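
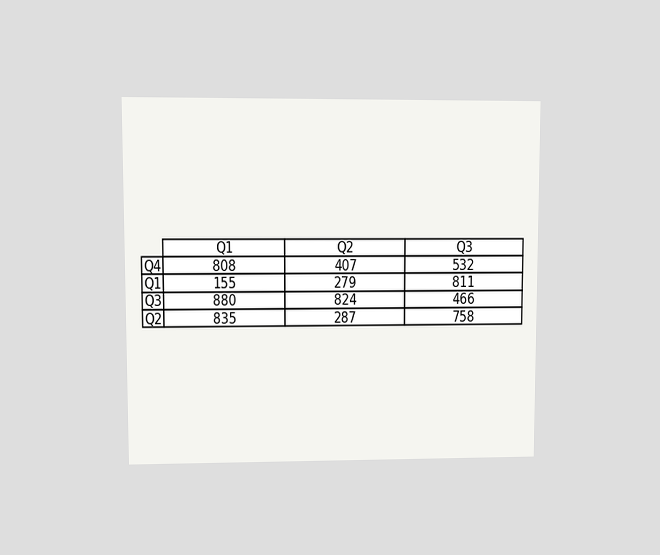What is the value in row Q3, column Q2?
The chart is viewed at a slight angle. The (Q3, Q2) cell reads 824.

824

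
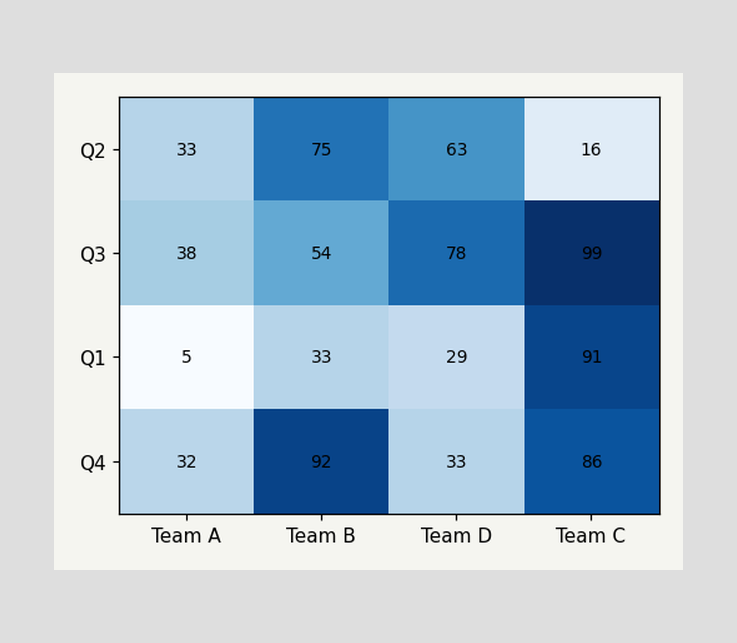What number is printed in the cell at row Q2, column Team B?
75

The (Q2, Team B) cell reads 75.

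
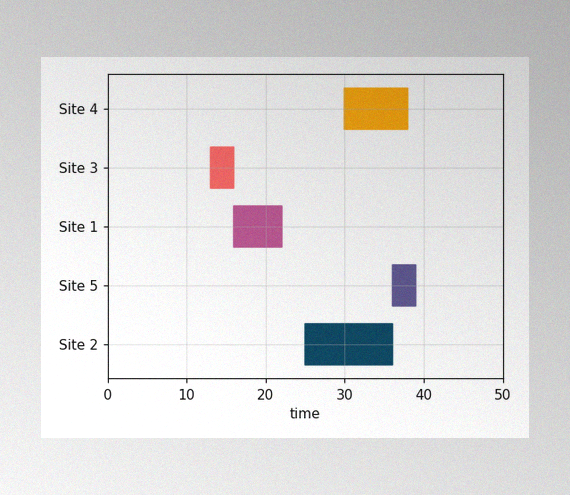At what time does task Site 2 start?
25

The image has some photo noise and uneven lighting. The Site 2 bar begins at t=25.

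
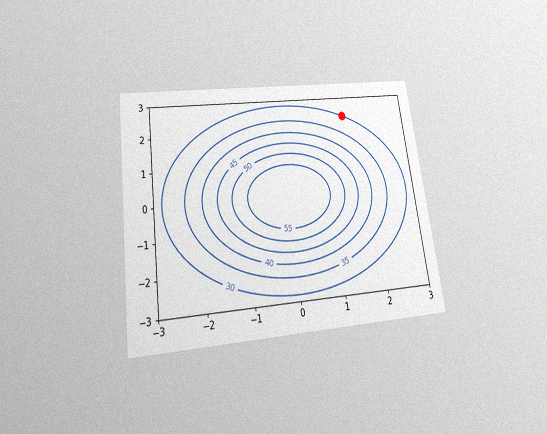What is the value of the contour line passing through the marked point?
The chart is tilted about 8° counter-clockwise and viewed slightly from below, with some photo noise. The marked point sits on the contour labelled 30.

30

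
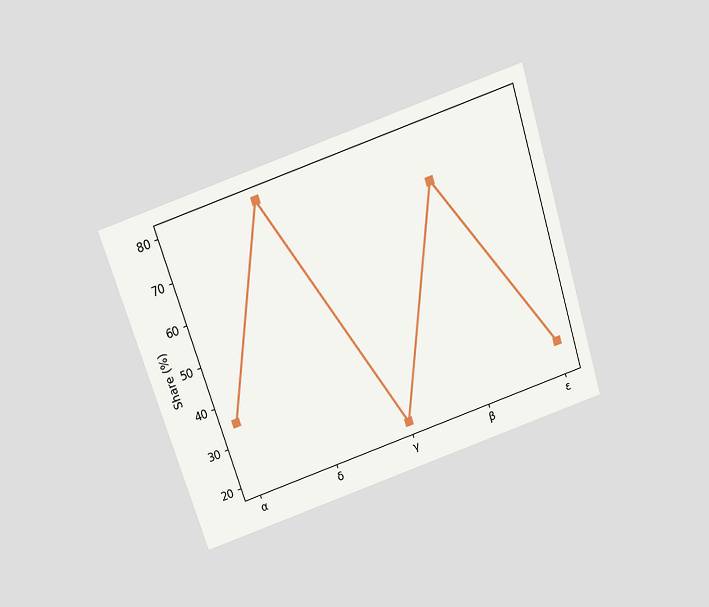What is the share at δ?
80%

The chart is tilted about 18° counter-clockwise and viewed slightly from above. At δ, the line is at 80%.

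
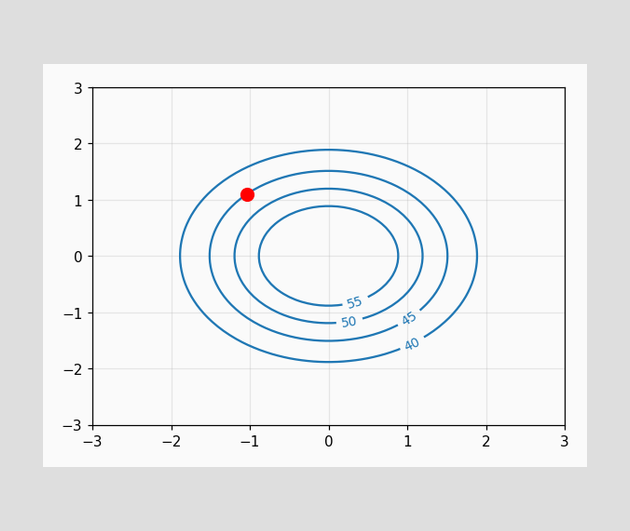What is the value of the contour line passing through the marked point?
The marked point sits on the contour labelled 45.

45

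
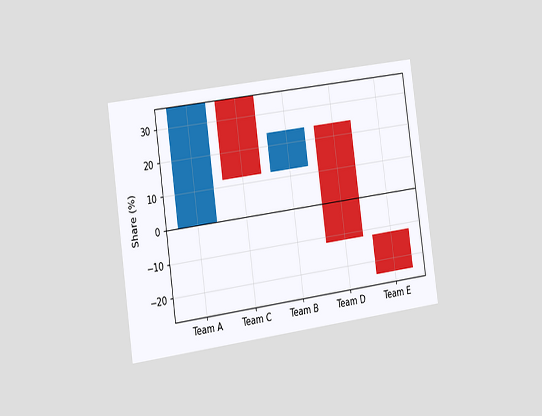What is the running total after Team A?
36%

The chart is tilted about 8° counter-clockwise and viewed slightly from the left. After Team A the running total reaches 36%.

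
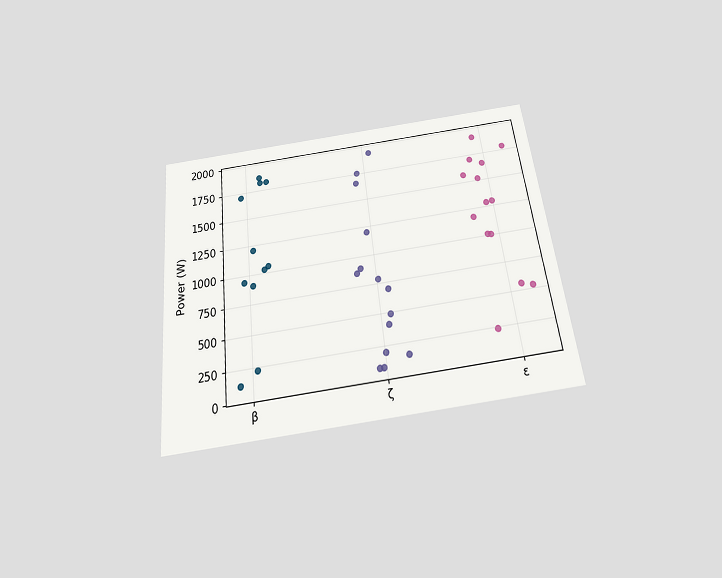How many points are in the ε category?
14

The chart is tilted about 7° counter-clockwise and viewed slightly from below. Counting the markers in the ε column gives 14.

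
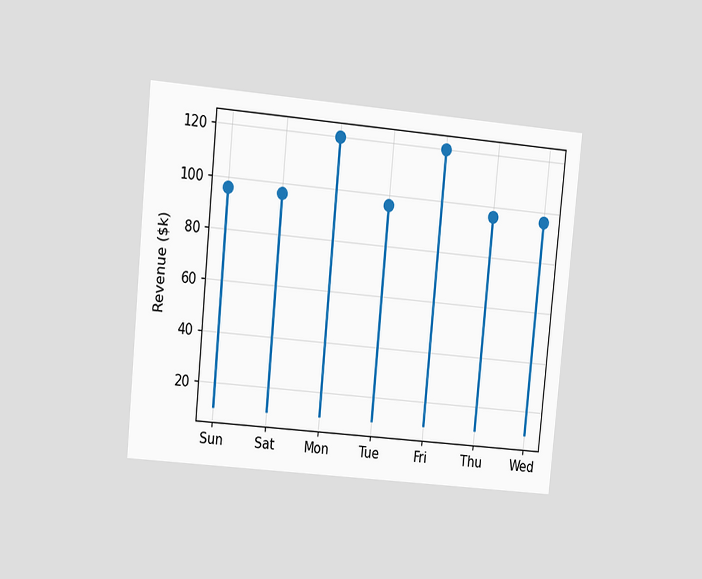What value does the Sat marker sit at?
The chart is tilted about 5° clockwise and viewed at a slight angle. The Sat marker sits at $96k.

$96k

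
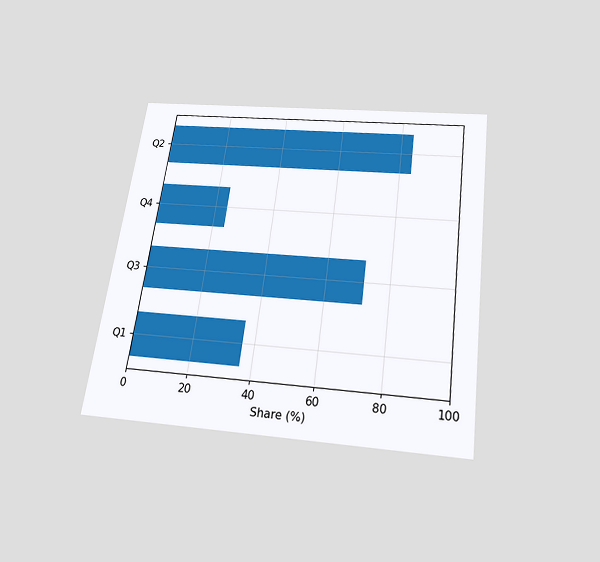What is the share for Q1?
36%

The chart is tilted about 8° clockwise and viewed slightly from below. Reading along the chart's x-axis, the Q1 bar reaches 36%.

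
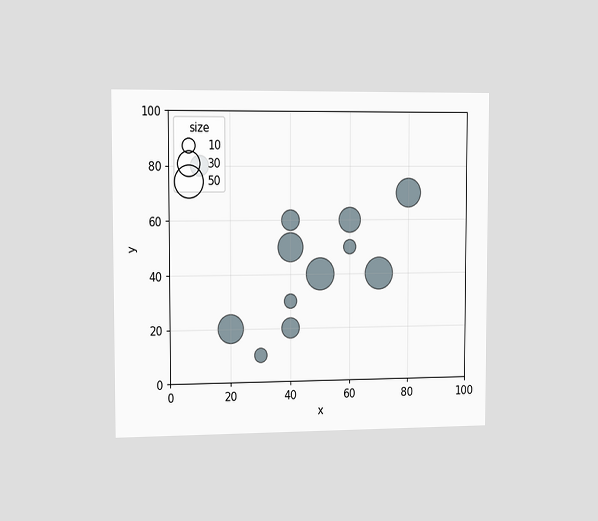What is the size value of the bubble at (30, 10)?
10

The chart is viewed slightly from the left. Matching the bubble at (30, 10) against the size legend gives 10.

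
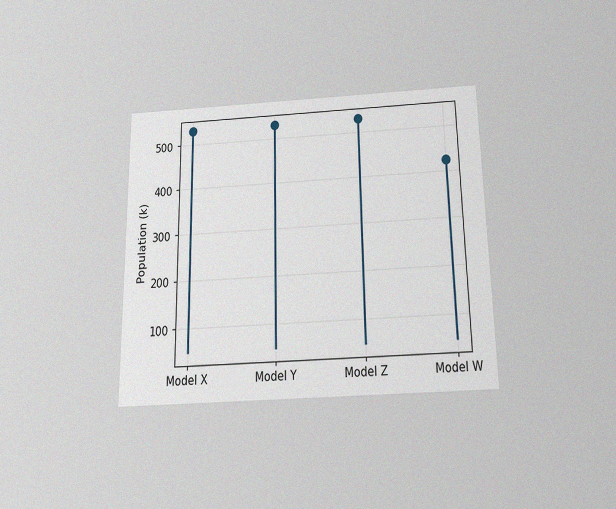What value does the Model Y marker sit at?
530k

The chart is viewed slightly from below, with some photo noise. The Model Y marker sits at 530k.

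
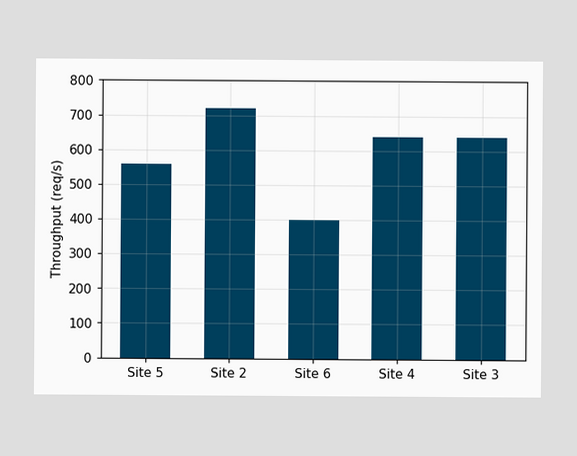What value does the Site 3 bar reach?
Reading along the chart's y-axis, the Site 3 bar reaches 640req/s.

640req/s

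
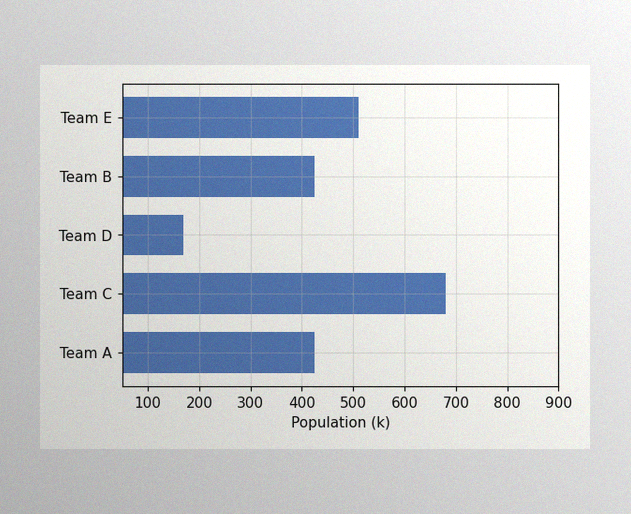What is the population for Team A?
425k

The image has some photo noise and uneven lighting. Reading along the chart's x-axis, the Team A bar reaches 425k.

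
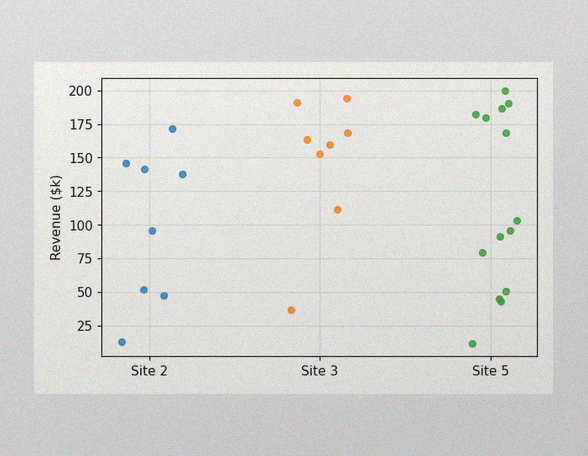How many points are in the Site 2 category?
8

The image has some photo noise and uneven lighting. Counting the markers in the Site 2 column gives 8.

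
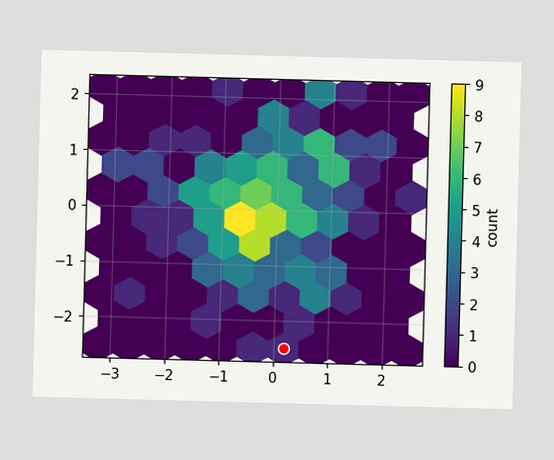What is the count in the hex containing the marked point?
The marked hex reads 1 on the colorbar.

1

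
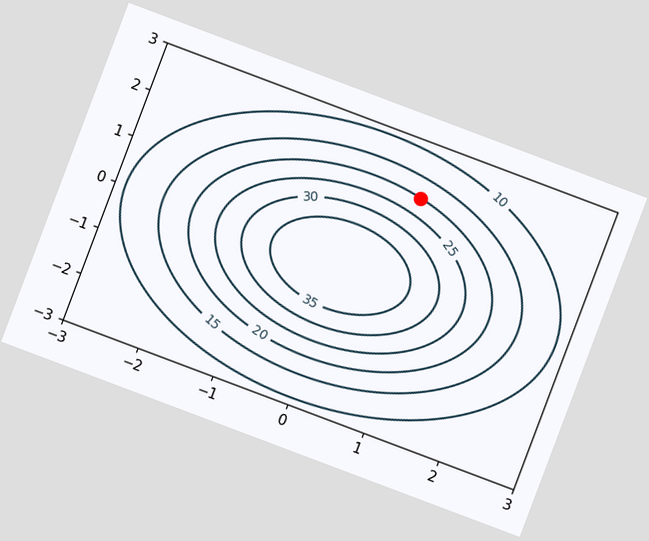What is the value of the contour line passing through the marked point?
20

The chart is tilted about 21° clockwise. The marked point sits on the contour labelled 20.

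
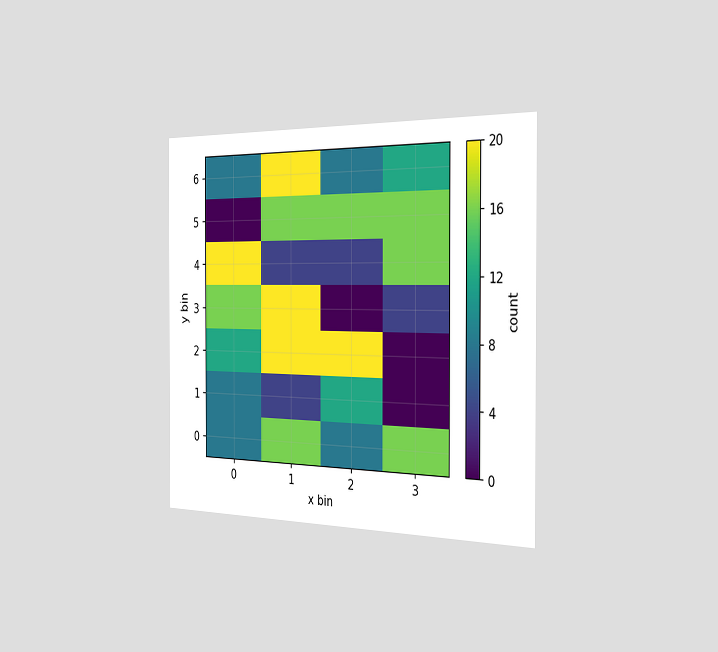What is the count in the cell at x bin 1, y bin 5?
16

The chart is viewed slightly from the right. Matching the cell (1, 5) against the colorbar gives 16.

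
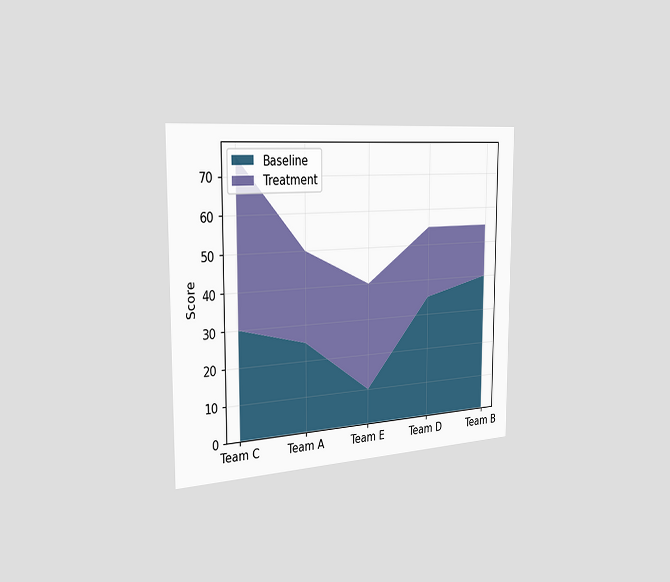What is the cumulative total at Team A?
50

The chart is viewed slightly from the left. The stacked total at Team A reaches 50.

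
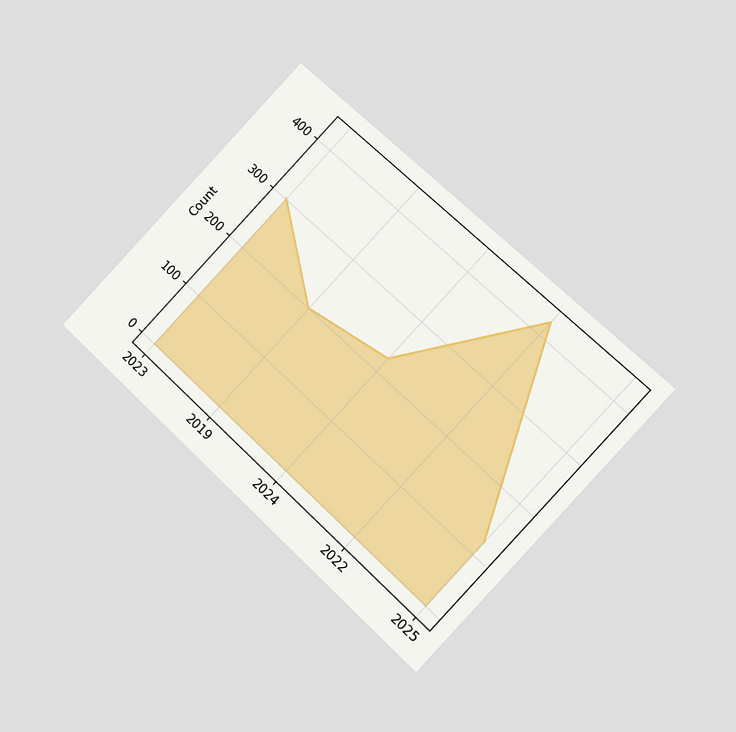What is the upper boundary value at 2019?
The chart is tilted about 43° clockwise and viewed at a slight angle. At 2019 the upper boundary is at 200.

200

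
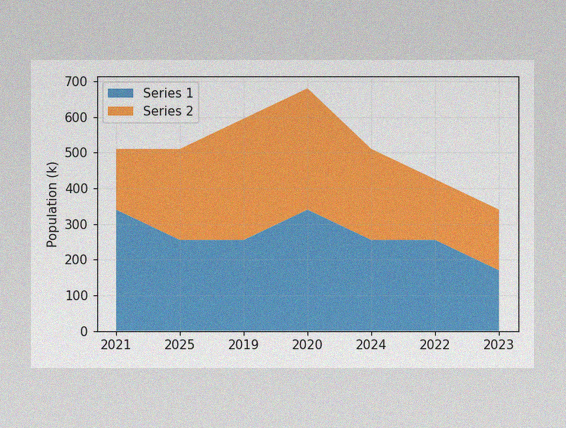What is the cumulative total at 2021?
510k

The image has some photo noise and uneven lighting. The stacked total at 2021 reaches 510k.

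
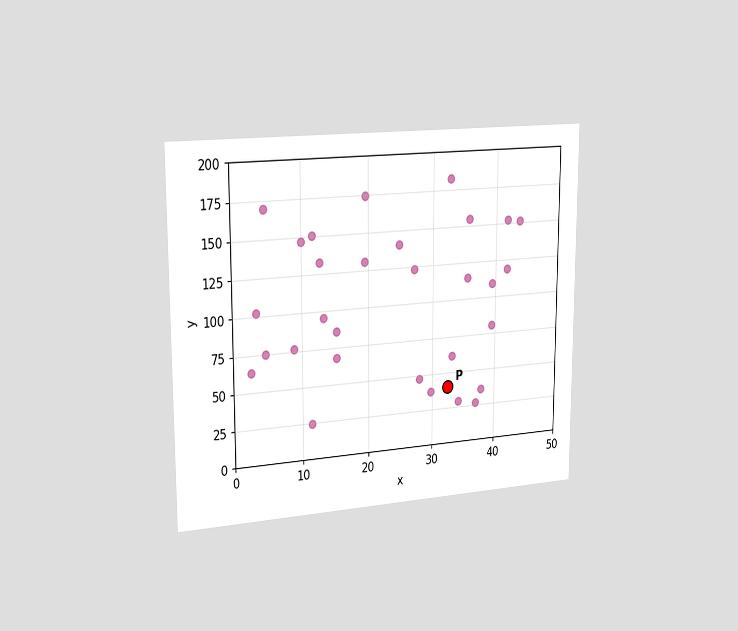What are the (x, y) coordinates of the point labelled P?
The chart is viewed slightly from the left. Following the gridlines from P to each axis, P sits at (32.5, 40).

(32.5, 40)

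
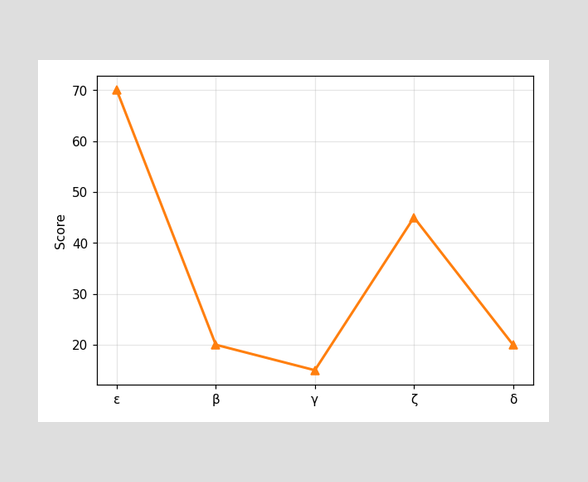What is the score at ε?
70

At ε, the line is at 70.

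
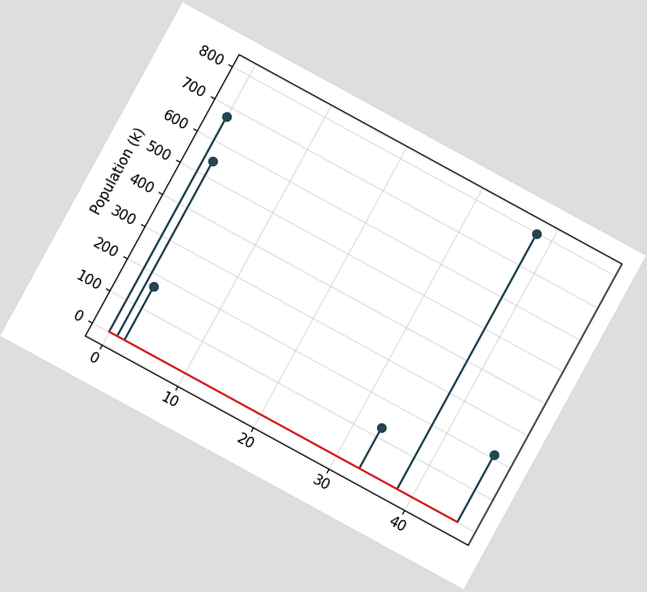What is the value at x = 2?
The chart is tilted about 29° clockwise. The stem at x=2 reaches 168k.

168k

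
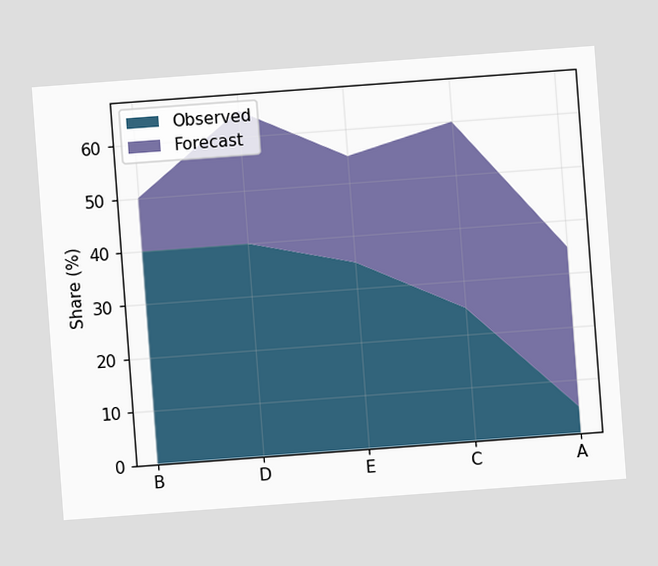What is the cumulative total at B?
The chart is tilted about 4° counter-clockwise. The stacked total at B reaches 50%.

50%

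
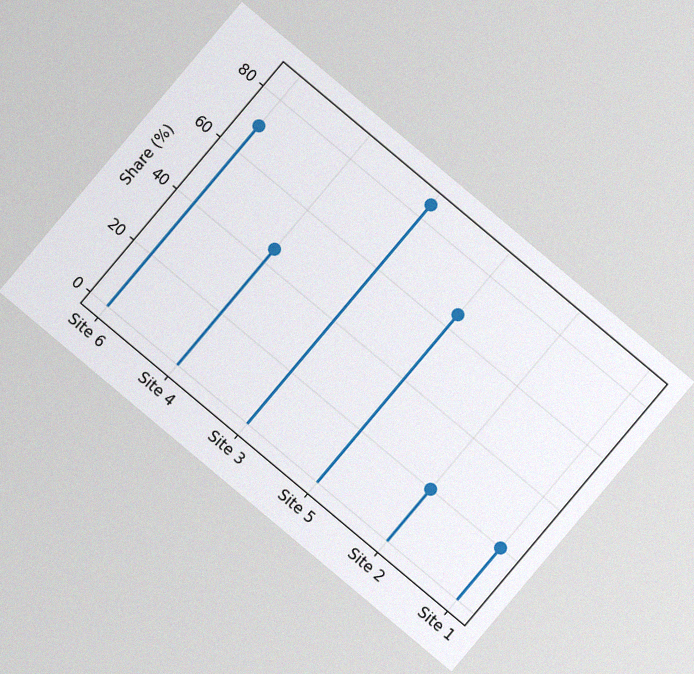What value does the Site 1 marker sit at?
The chart is tilted about 40° clockwise, with some photo noise. The Site 1 marker sits at 20%.

20%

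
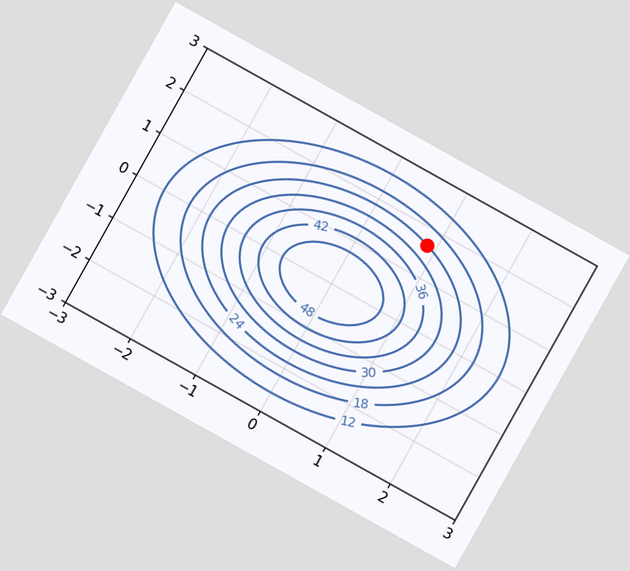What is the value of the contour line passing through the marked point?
24

The chart is tilted about 29° clockwise. The marked point sits on the contour labelled 24.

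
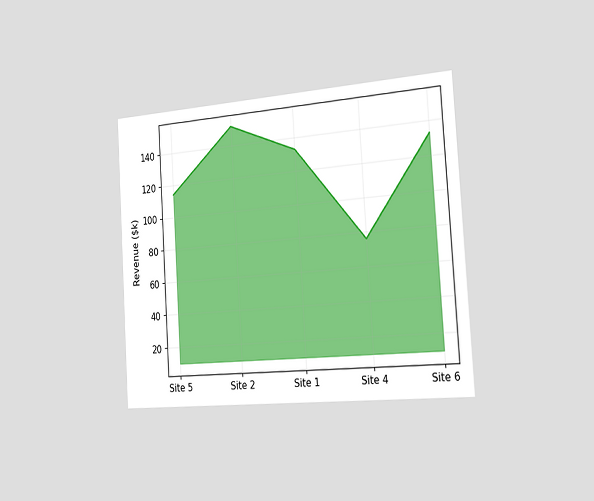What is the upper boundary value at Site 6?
The chart is tilted about 4° counter-clockwise and viewed slightly from the right. At Site 6 the upper boundary is at $133k.

$133k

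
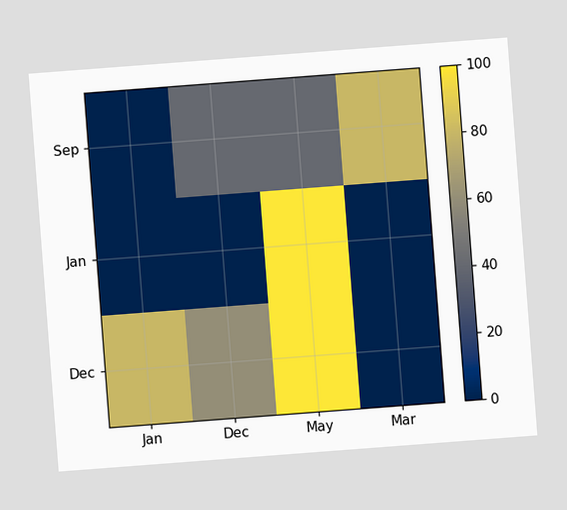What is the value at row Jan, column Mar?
0

The chart is tilted about 4° counter-clockwise. Matching cell (Jan, Mar) against the colorbar gives 0.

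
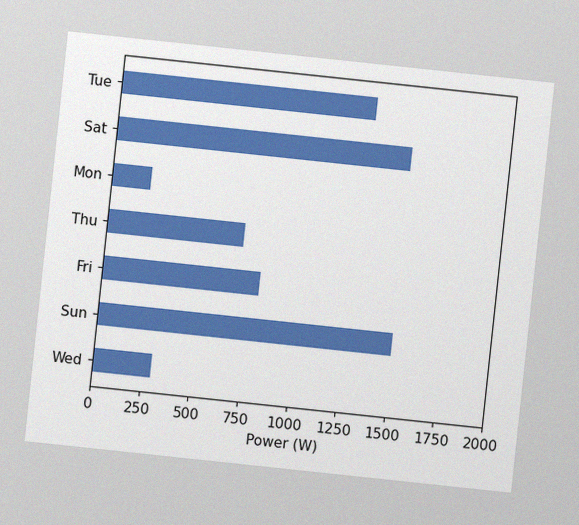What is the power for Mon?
200W

The chart is tilted about 6° clockwise, with some photo noise. Reading along the chart's x-axis, the Mon bar reaches 200W.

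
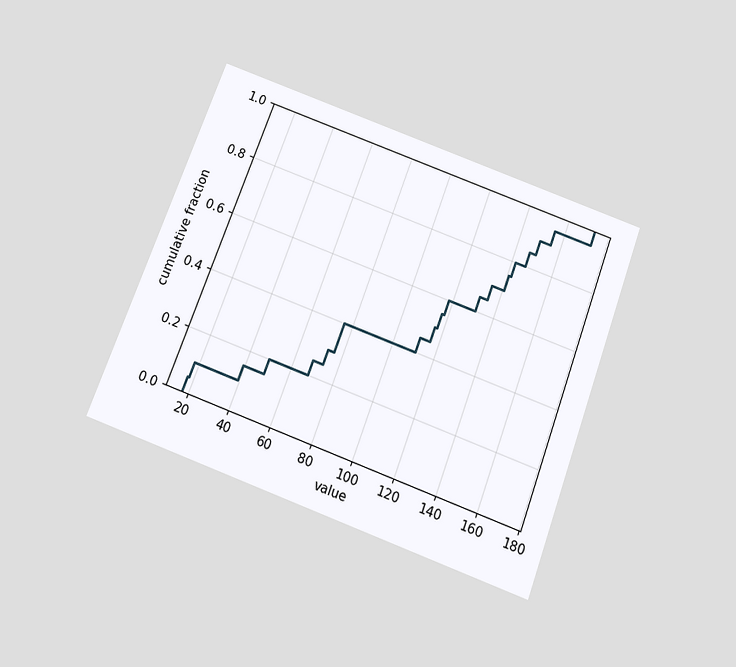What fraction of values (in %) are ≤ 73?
The chart is tilted about 20° clockwise and viewed slightly from below. At x=73 the ECDF step is at 30%.

30%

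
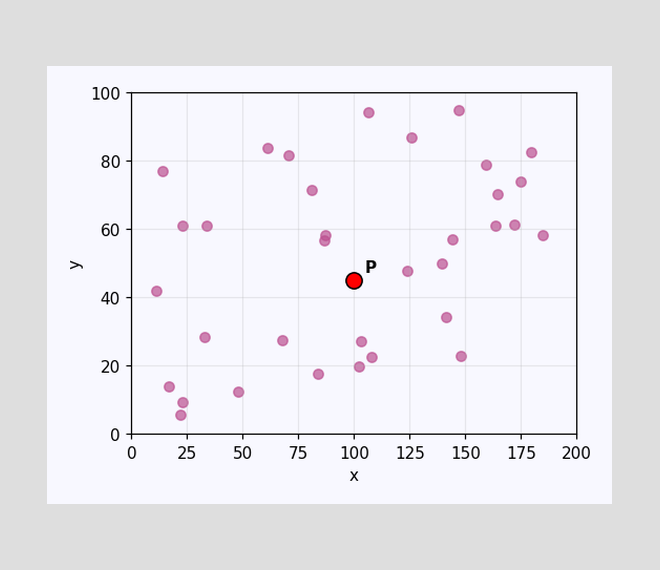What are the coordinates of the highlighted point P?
(100, 45)

Following the gridlines from P to each axis, P sits at (100, 45).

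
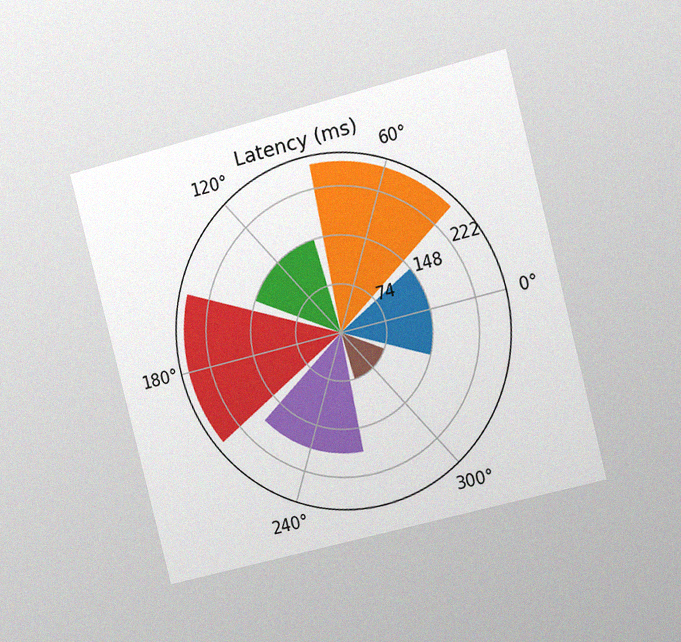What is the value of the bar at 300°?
74ms

The chart is tilted about 14° counter-clockwise and viewed slightly from the right, with some photo noise. The bar at 300° reaches 74ms on the radial axis.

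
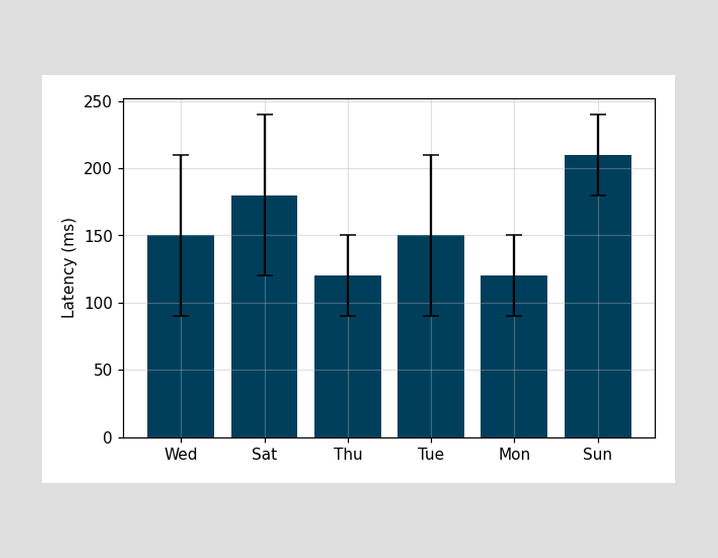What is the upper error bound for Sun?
240ms

The Sun bar's upper whisker reaches 240ms.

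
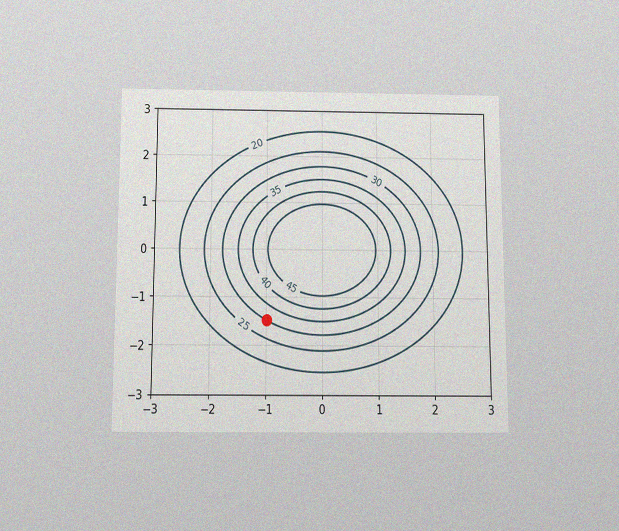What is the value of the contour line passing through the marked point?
30

The chart is viewed slightly from below, with some photo noise. The marked point sits on the contour labelled 30.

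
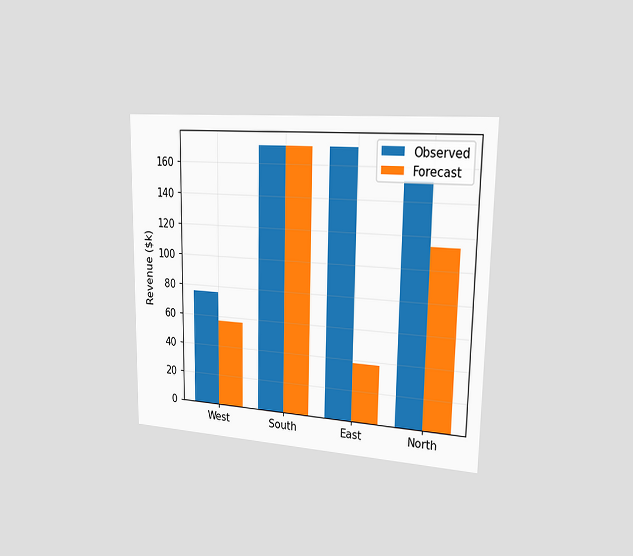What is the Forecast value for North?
$114k

The chart is viewed slightly from the right. The Forecast bar at North reaches $114k on the y-axis.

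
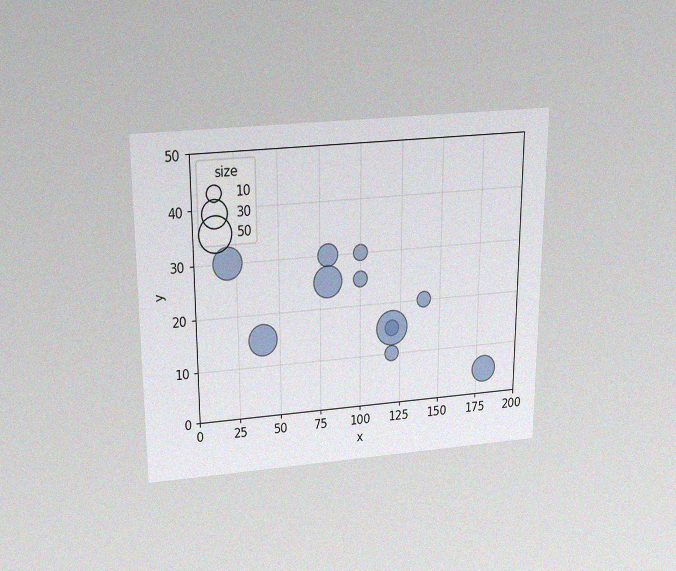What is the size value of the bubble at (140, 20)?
The chart is viewed slightly from above, with some photo noise. Matching the bubble at (140, 20) against the size legend gives 10.

10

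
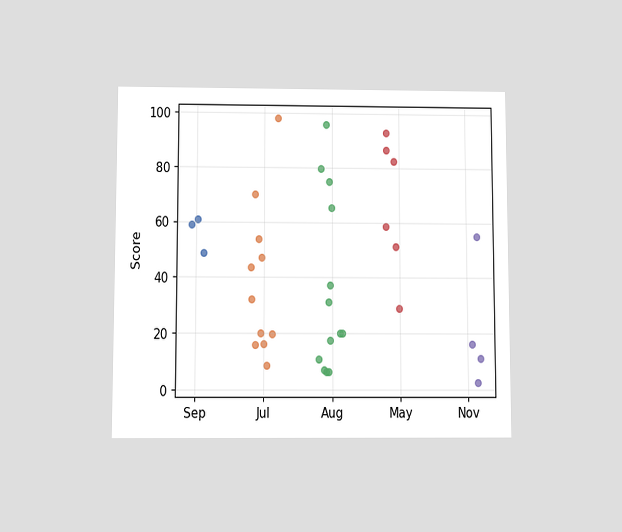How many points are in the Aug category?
13

The chart is viewed slightly from below. Counting the markers in the Aug column gives 13.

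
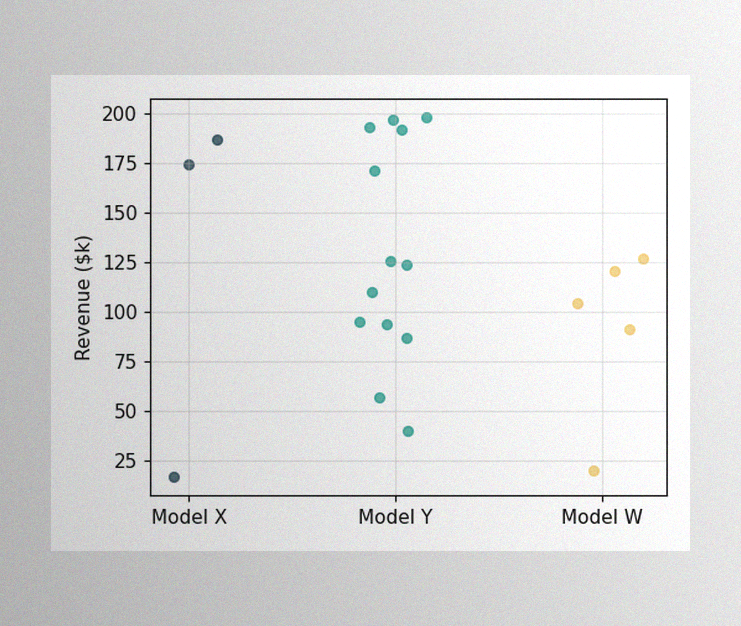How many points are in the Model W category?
The image has some photo noise and uneven lighting. Counting the markers in the Model W column gives 5.

5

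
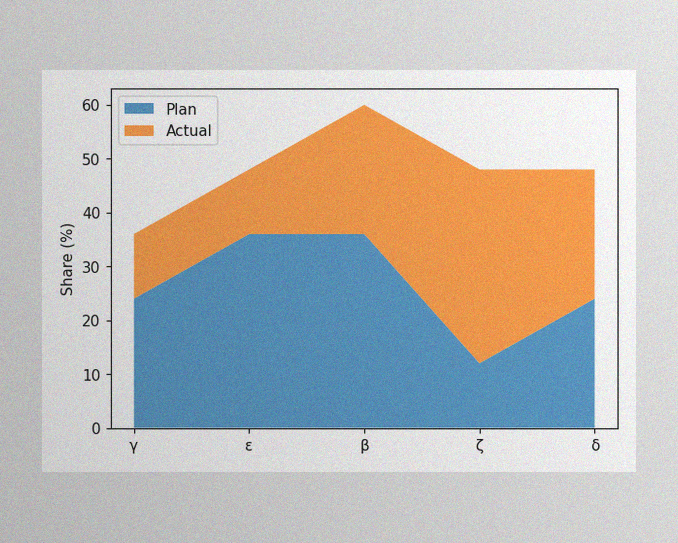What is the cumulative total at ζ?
48%

The image has some photo noise and uneven lighting. The stacked total at ζ reaches 48%.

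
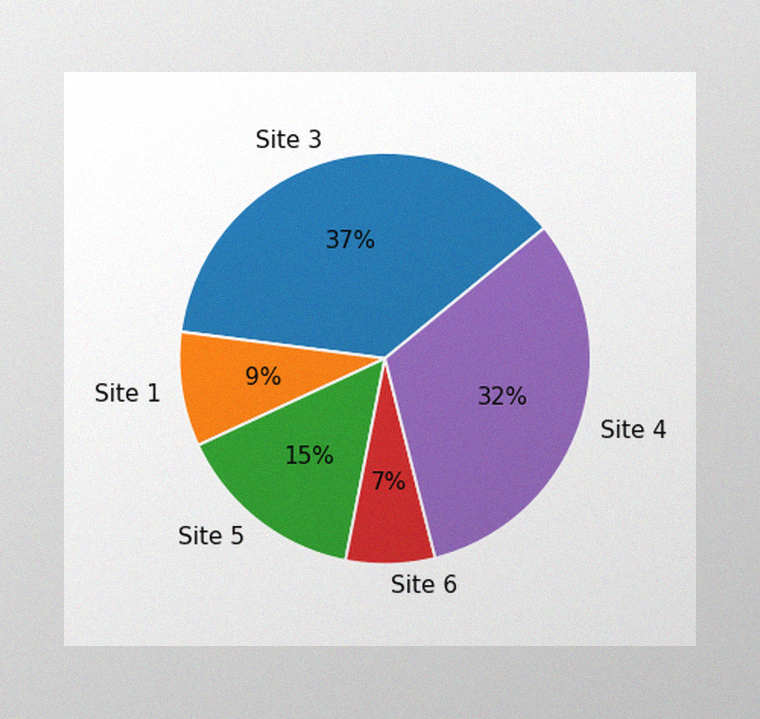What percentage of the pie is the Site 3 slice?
The image has some photo noise and uneven lighting. The Site 3 slice takes up 37% of the pie.

37%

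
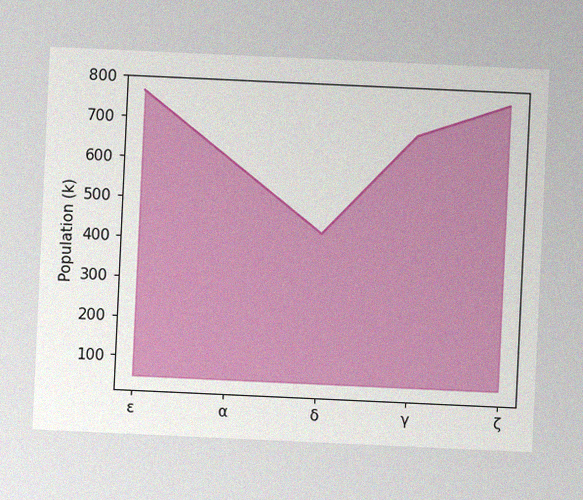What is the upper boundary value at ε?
The chart is tilted about 3° clockwise, with some photo noise. At ε the upper boundary is at 765k.

765k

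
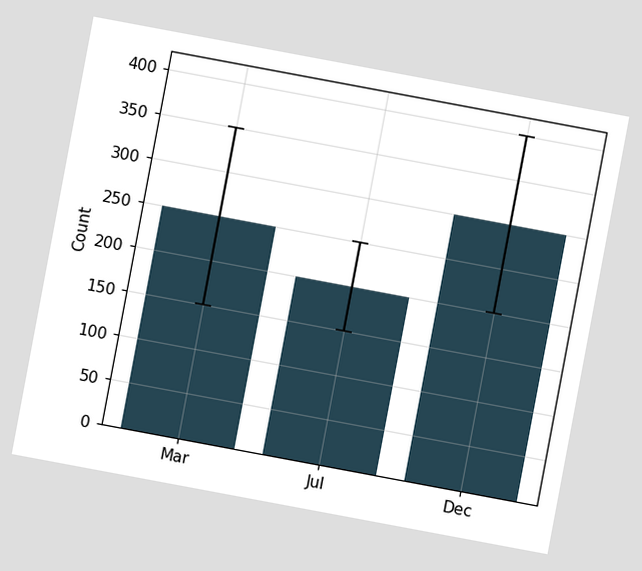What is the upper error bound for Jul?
The chart is tilted about 11° clockwise. The Jul bar's upper whisker reaches 250.

250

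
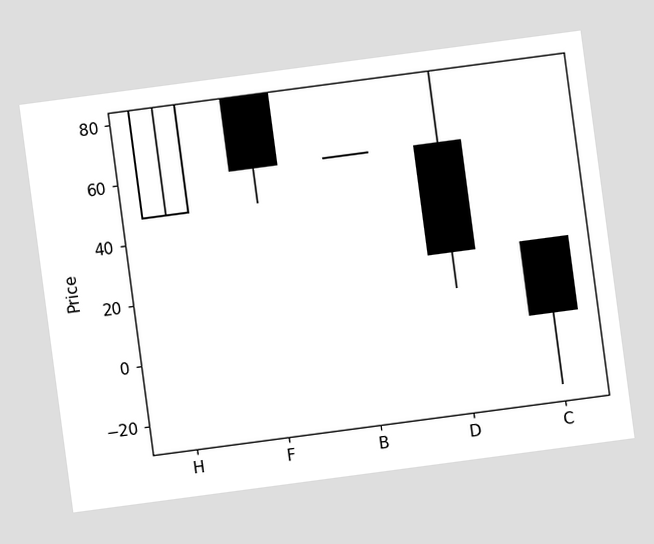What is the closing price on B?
The chart is tilted about 8° counter-clockwise. The B candle closes at 60.

60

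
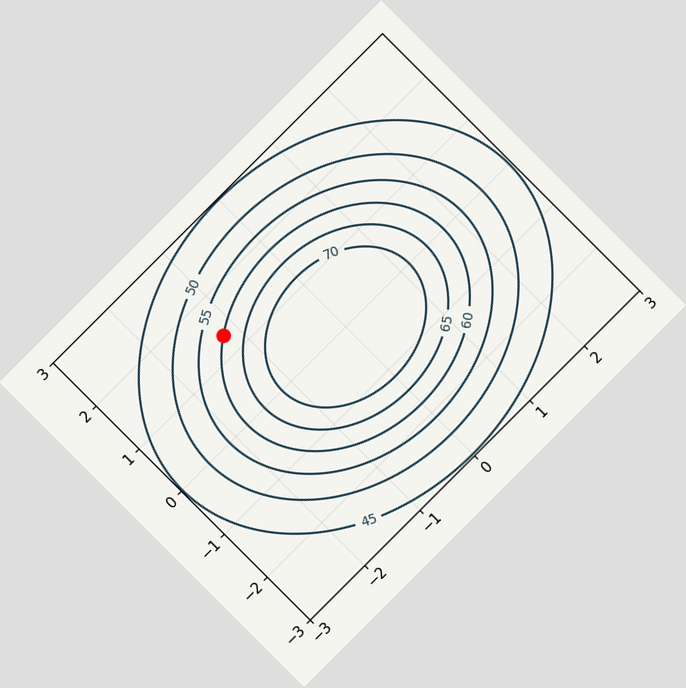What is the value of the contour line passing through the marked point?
60

The chart is tilted about 45° counter-clockwise. The marked point sits on the contour labelled 60.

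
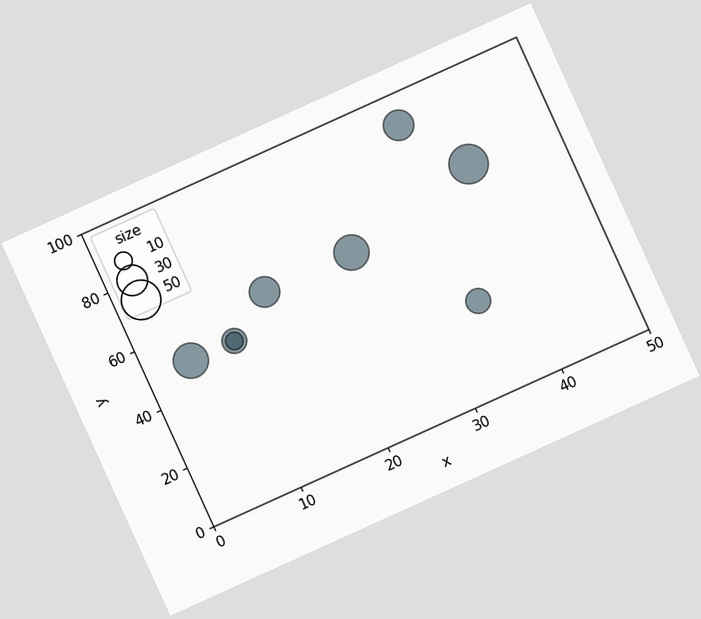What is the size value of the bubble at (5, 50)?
40

The chart is tilted about 24° counter-clockwise. Matching the bubble at (5, 50) against the size legend gives 40.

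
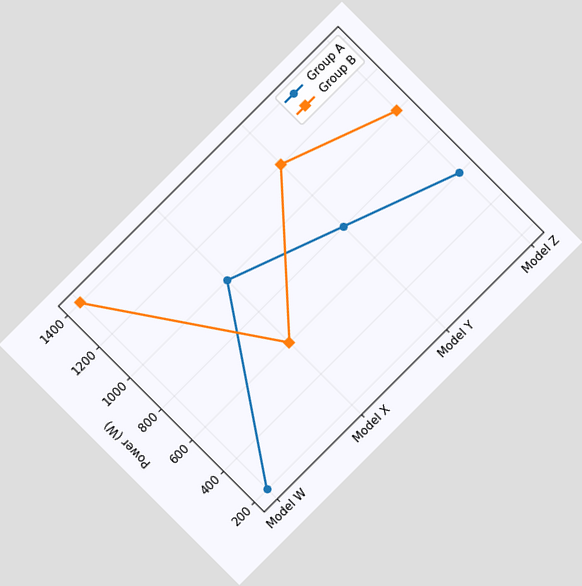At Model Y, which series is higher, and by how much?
The chart is tilted about 45° counter-clockwise. At Model Y, Group B sits above the other line by 400W.

Group B, by 400W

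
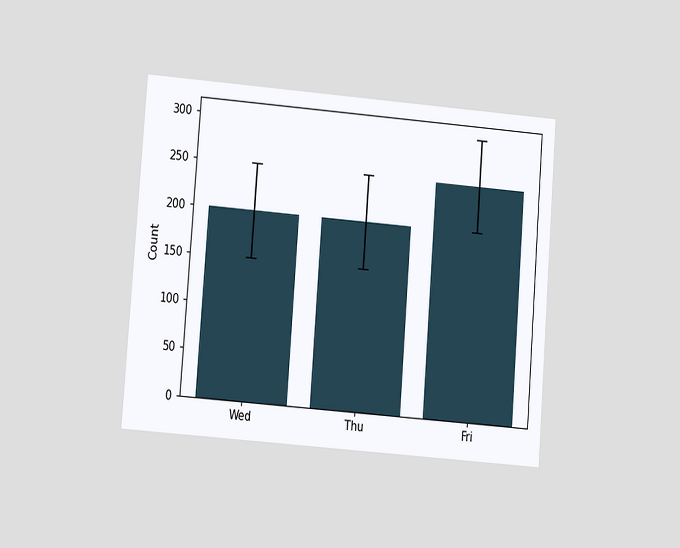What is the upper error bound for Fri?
300

The chart is tilted about 4° clockwise and viewed at a slight angle. The Fri bar's upper whisker reaches 300.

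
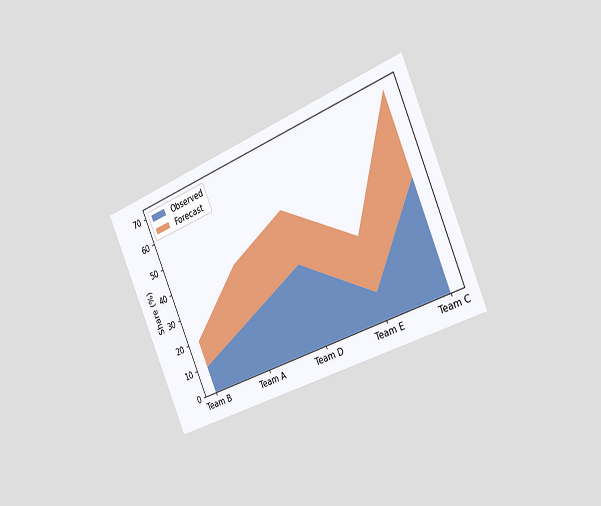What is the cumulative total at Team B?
20%

The chart is tilted about 23° counter-clockwise and viewed slightly from the right. The stacked total at Team B reaches 20%.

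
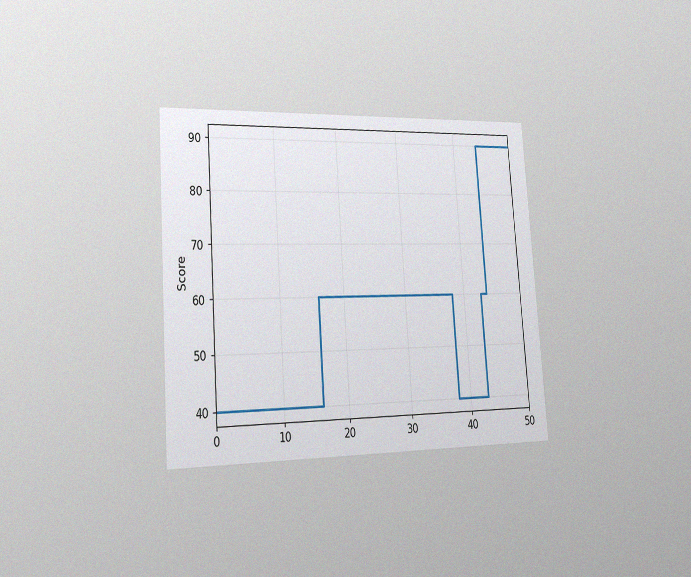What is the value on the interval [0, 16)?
40

The chart is tilted about 4° counter-clockwise and viewed slightly from the left, with some photo noise. On [0, 16) the step sits at 40.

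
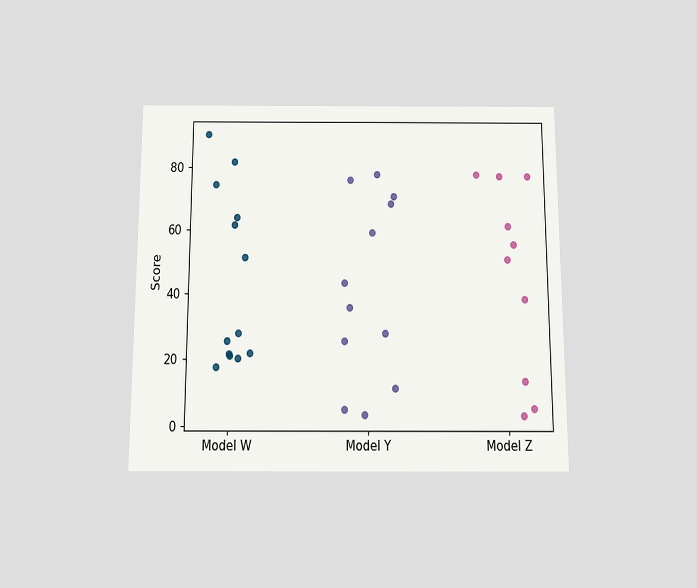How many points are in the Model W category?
The chart is viewed slightly from below. Counting the markers in the Model W column gives 13.

13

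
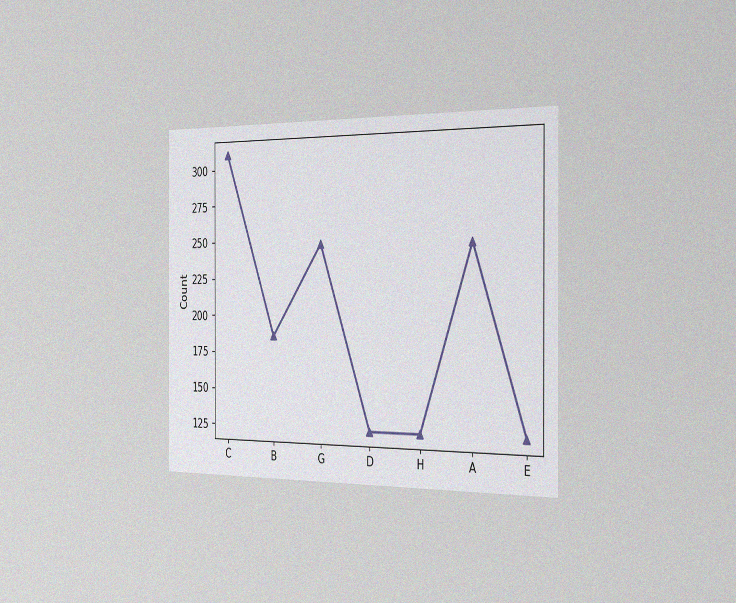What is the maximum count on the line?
310

The chart is viewed slightly from the right, with some photo noise. The highest point is at C, and reading across to the y-axis gives 310.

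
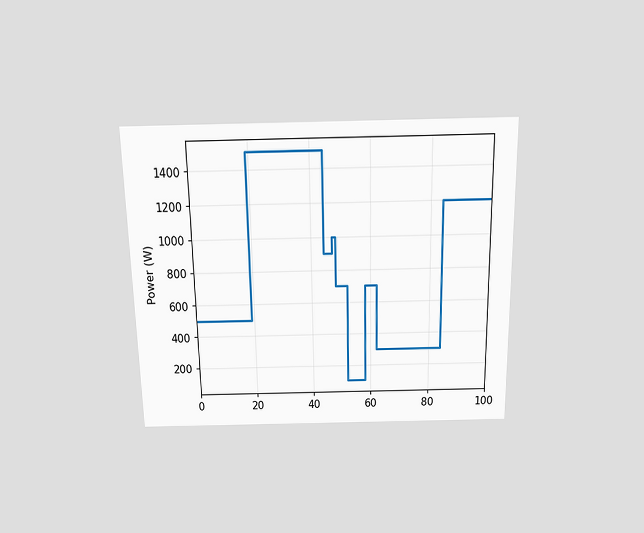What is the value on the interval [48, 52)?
The chart is viewed slightly from above. On [48, 52) the step sits at 700W.

700W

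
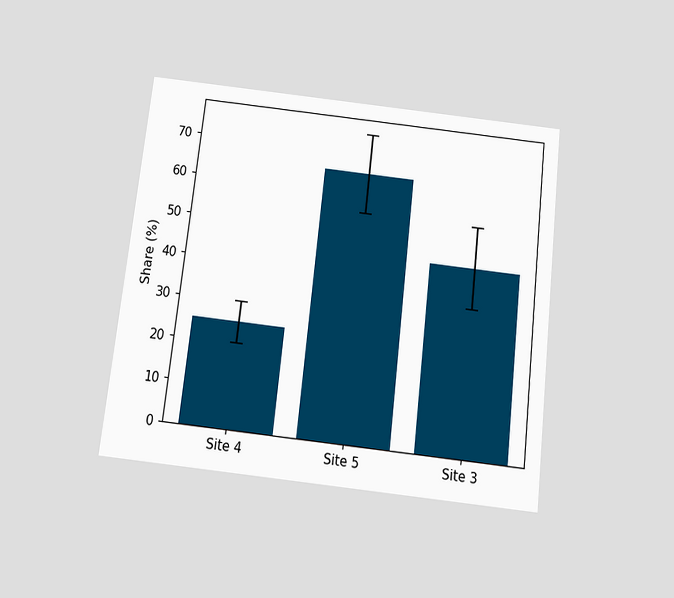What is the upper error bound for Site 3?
55%

The chart is tilted about 6° clockwise and viewed slightly from below. The Site 3 bar's upper whisker reaches 55%.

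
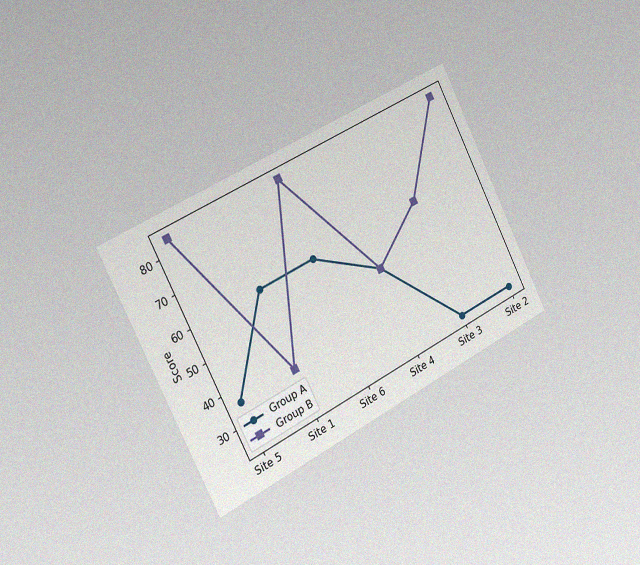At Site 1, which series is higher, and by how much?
Group A, by 24

The chart is tilted about 27° counter-clockwise and viewed slightly from the left, with some photo noise. At Site 1, Group A sits above the other line by 24.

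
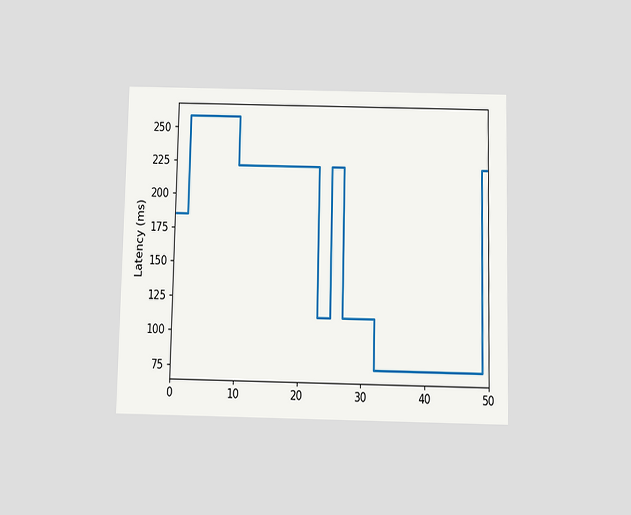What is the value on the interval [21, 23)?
The chart is viewed slightly from below. On [21, 23) the step sits at 222ms.

222ms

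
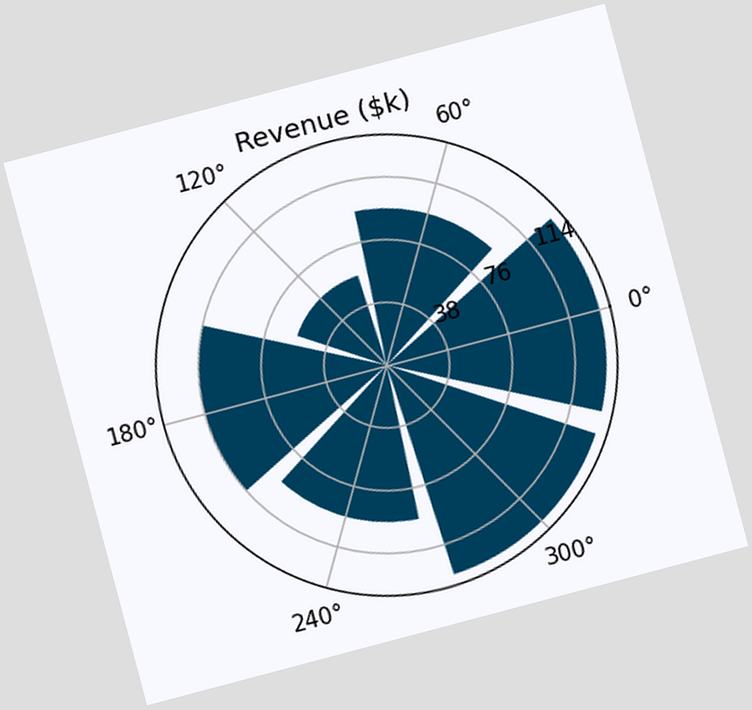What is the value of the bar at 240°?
The chart is tilted about 15° counter-clockwise. The bar at 240° reaches $95k on the radial axis.

$95k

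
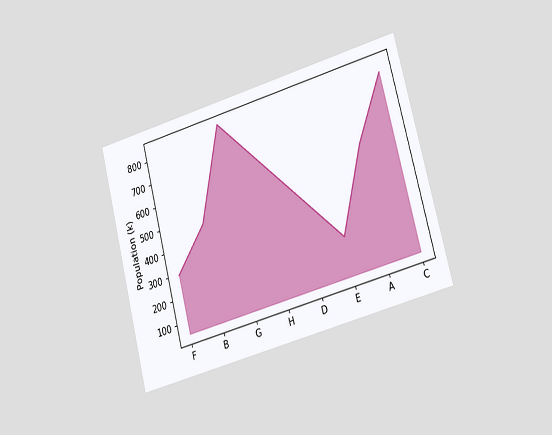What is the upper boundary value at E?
The chart is tilted about 15° counter-clockwise and viewed slightly from the right. At E the upper boundary is at 210k.

210k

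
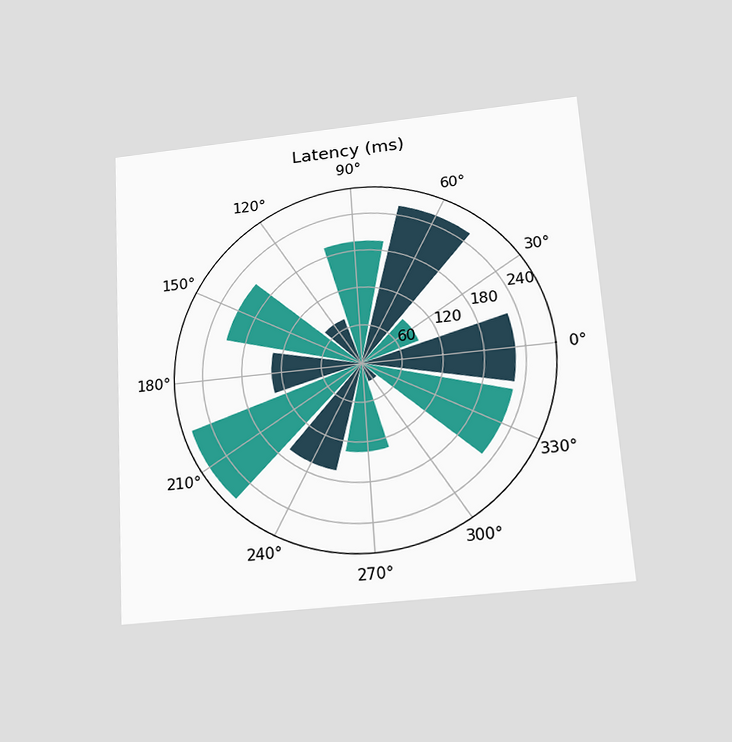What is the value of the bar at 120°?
75ms

The chart is tilted about 4° counter-clockwise and viewed slightly from below. The bar at 120° reaches 75ms on the radial axis.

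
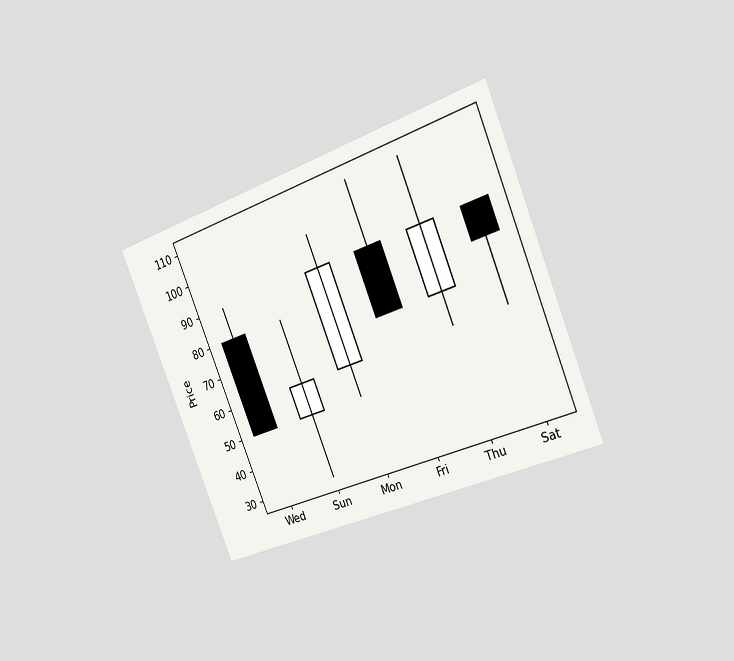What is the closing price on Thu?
The chart is tilted about 22° counter-clockwise and viewed slightly from the right. The Thu candle closes at 90.

90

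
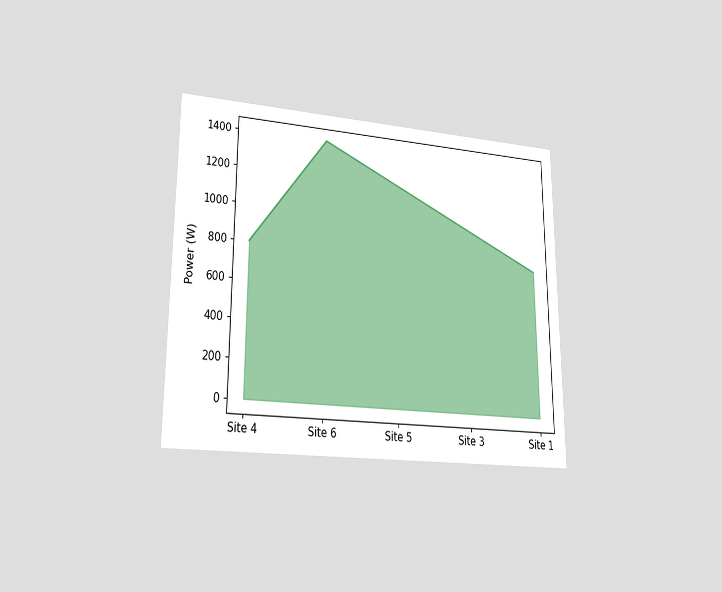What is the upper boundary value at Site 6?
1400W

The chart is viewed at a slight angle. At Site 6 the upper boundary is at 1400W.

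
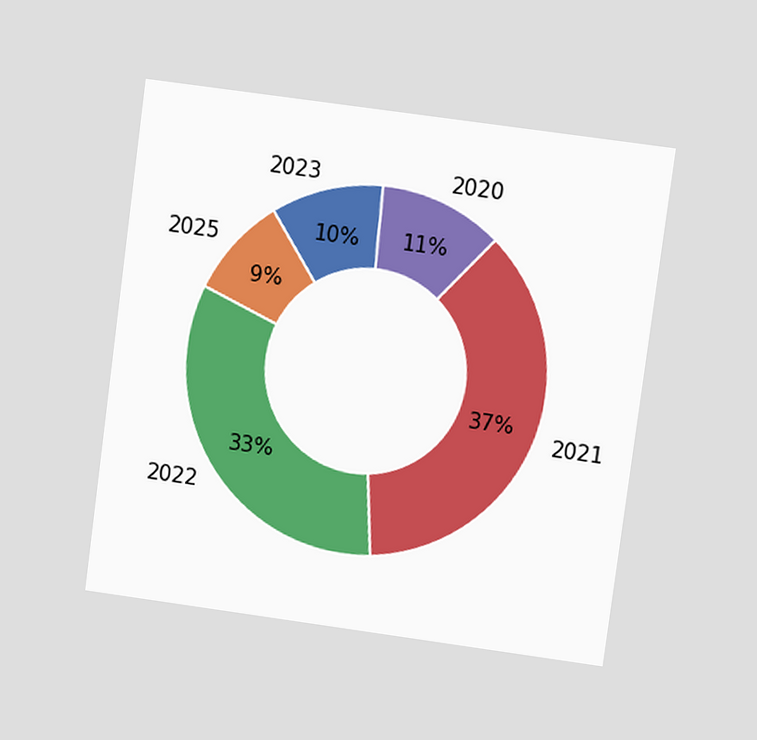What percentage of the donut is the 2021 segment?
37%

The chart is tilted about 8° clockwise and viewed at a slight angle. The 2021 segment takes up 37% of the ring.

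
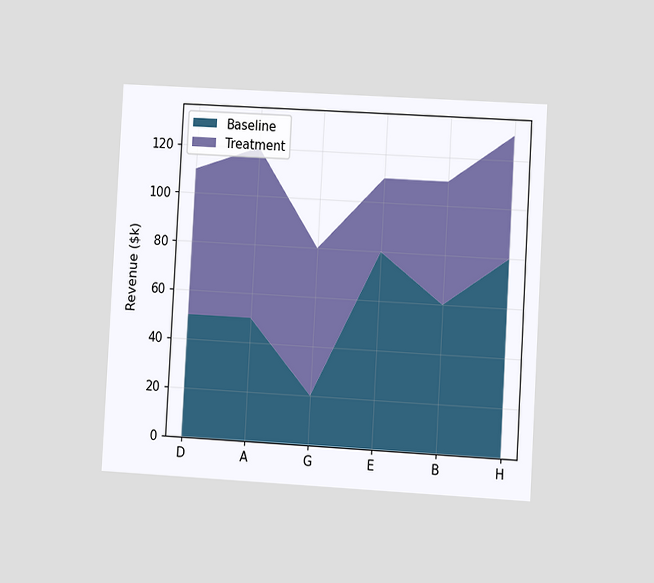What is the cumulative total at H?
The chart is tilted about 3° clockwise and viewed at a slight angle. The stacked total at H reaches $130k.

$130k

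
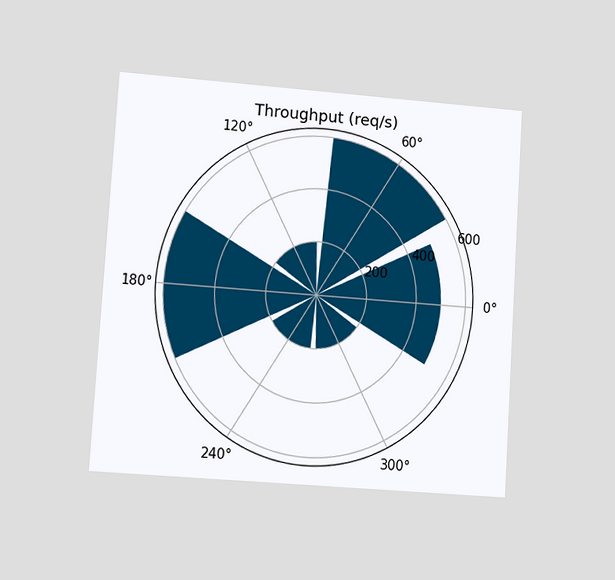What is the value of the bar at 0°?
The chart is tilted about 4° clockwise and viewed at a slight angle. The bar at 0° reaches 500req/s on the radial axis.

500req/s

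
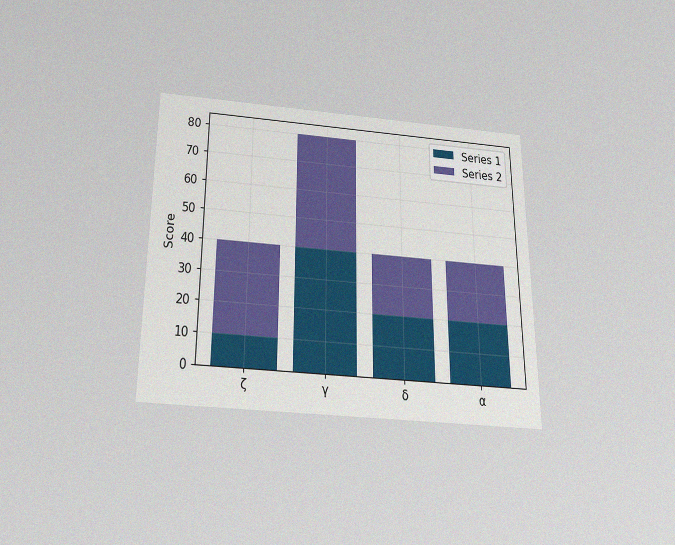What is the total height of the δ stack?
The chart is viewed slightly from below, with some photo noise. The δ stack's top reaches 40 on the y-axis.

40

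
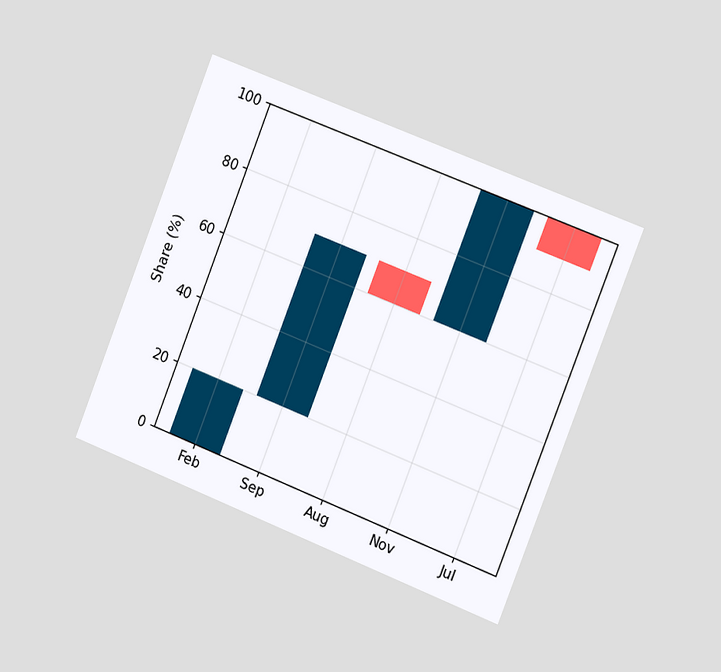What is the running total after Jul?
90%

The chart is tilted about 21° clockwise and viewed slightly from the right. After Jul the running total reaches 90%.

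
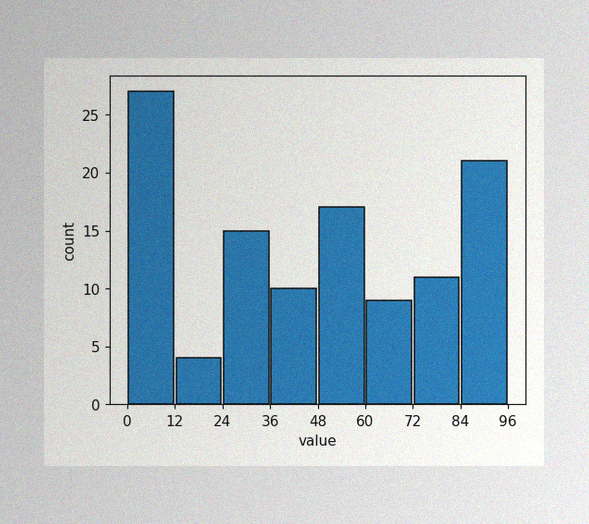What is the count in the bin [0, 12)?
The image has some photo noise and uneven lighting. The [0, 12) bin has height 27.

27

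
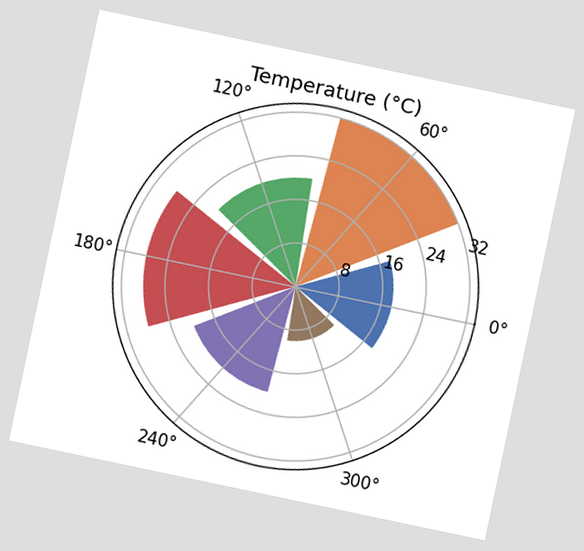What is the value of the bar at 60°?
32°C

The chart is tilted about 12° clockwise. The bar at 60° reaches 32°C on the radial axis.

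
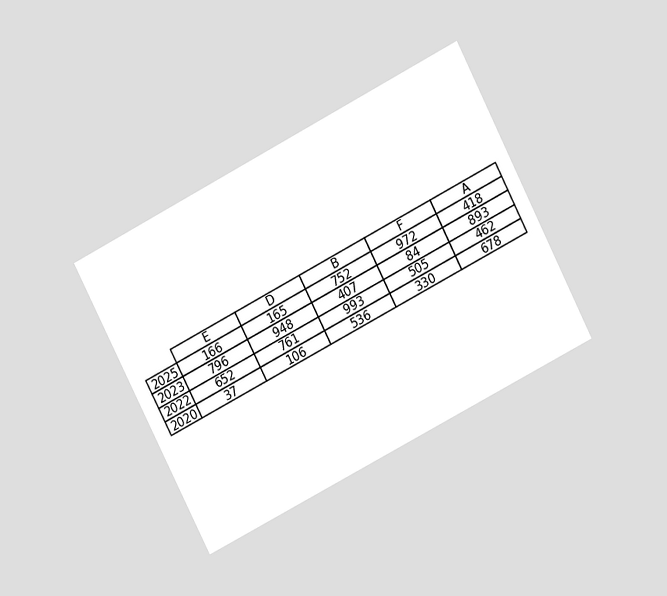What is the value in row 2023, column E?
796

The chart is tilted about 27° counter-clockwise and viewed at a slight angle. The (2023, E) cell reads 796.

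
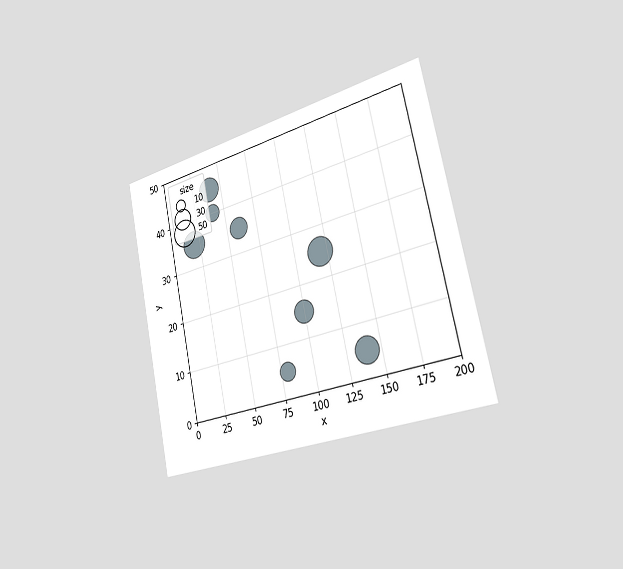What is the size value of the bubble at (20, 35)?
50

The chart is tilted about 12° counter-clockwise and viewed slightly from the right. Matching the bubble at (20, 35) against the size legend gives 50.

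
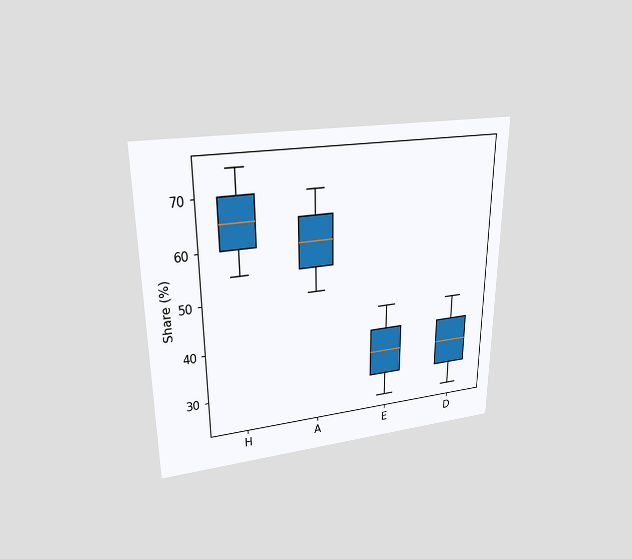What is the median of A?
The chart is viewed slightly from above. The median line in the A box sits at 60%.

60%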